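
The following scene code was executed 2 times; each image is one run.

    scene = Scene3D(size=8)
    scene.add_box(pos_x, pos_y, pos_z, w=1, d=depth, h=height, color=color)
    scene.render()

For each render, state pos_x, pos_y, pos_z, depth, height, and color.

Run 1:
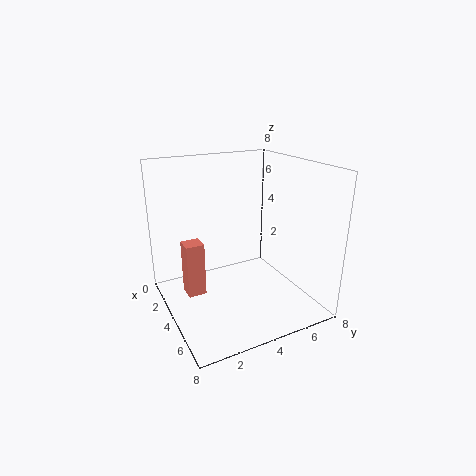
pos_x = 3
pos_y = 1
pos_z = 1
depth = 1
height = 3
color = 'salmon'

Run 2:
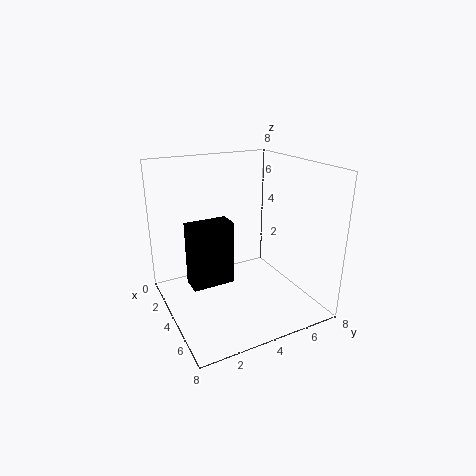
pos_x = 5.5
pos_y = 0.5
pos_z = 3
depth = 2
height = 3
color = 'black'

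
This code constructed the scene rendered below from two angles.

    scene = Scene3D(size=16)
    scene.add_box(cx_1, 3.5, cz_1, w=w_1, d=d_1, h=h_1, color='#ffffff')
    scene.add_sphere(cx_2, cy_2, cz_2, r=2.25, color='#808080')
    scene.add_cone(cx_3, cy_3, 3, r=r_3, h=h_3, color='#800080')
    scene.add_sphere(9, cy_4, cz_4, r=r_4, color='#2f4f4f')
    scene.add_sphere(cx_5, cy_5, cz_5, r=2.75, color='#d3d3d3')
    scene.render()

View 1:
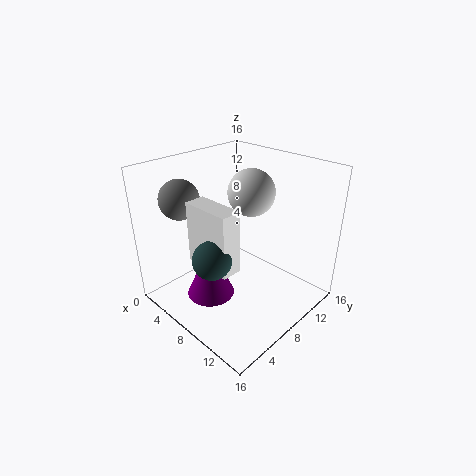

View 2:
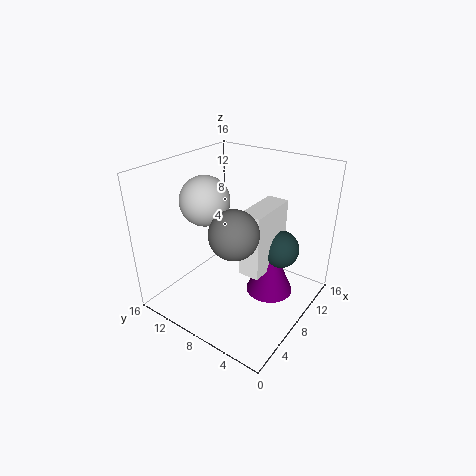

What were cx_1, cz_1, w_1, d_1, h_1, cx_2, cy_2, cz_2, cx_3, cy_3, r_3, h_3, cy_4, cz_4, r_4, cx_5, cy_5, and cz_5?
cx_1 = 5
cz_1 = 6
w_1 = 5.5
d_1 = 2.25
h_1 = 6.75
cx_2 = 2.5
cy_2 = 4.5
cz_2 = 12
cx_3 = 8
cy_3 = 3.75
r_3 = 2.5
h_3 = 5.75
cy_4 = 3.25
cz_4 = 7.75
r_4 = 2
cx_5 = 6.75
cy_5 = 11.5
cz_5 = 12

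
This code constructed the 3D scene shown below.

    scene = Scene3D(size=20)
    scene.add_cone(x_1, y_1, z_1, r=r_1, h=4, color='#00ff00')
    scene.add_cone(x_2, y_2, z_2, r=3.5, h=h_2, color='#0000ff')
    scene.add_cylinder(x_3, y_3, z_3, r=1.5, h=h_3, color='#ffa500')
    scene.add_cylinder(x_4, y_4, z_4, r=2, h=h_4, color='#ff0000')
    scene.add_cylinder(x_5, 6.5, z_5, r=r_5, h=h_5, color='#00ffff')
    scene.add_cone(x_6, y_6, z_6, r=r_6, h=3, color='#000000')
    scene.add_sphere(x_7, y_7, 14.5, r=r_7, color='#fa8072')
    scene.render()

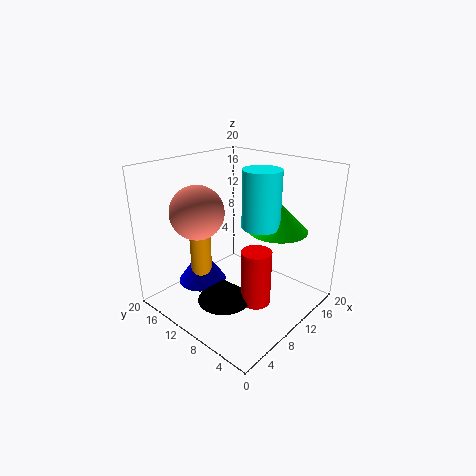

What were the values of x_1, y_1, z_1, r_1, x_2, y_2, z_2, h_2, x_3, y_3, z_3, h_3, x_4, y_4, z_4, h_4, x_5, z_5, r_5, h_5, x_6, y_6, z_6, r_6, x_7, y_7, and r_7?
x_1 = 13
y_1 = 5.5
z_1 = 11.5
r_1 = 4
x_2 = 7.5
y_2 = 15
z_2 = 2.5
h_2 = 5
x_3 = 7
y_3 = 14.5
z_3 = 3
h_3 = 9
x_4 = 8.5
y_4 = 5.5
z_4 = 2.5
h_4 = 7.5
x_5 = 10.5
z_5 = 12.5
r_5 = 2.5
h_5 = 7.5
x_6 = 5.5
y_6 = 8.5
z_6 = 3
r_6 = 3.5
x_7 = 5
y_7 = 12.5
r_7 = 3.5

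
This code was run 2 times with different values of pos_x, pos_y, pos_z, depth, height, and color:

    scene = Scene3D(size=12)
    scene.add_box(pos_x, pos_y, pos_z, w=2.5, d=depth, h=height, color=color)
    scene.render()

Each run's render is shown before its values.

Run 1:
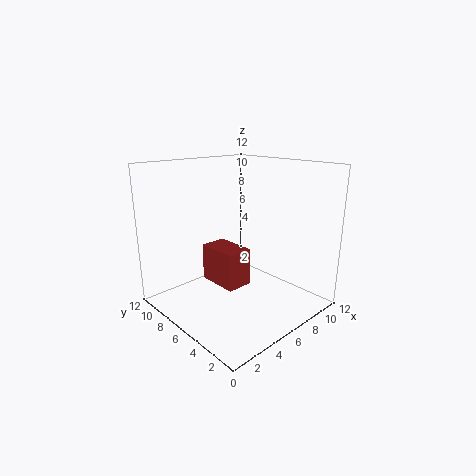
pos_x = 6
pos_y = 7
pos_z = 0.5
depth = 4
height = 3.5
color = 'brown'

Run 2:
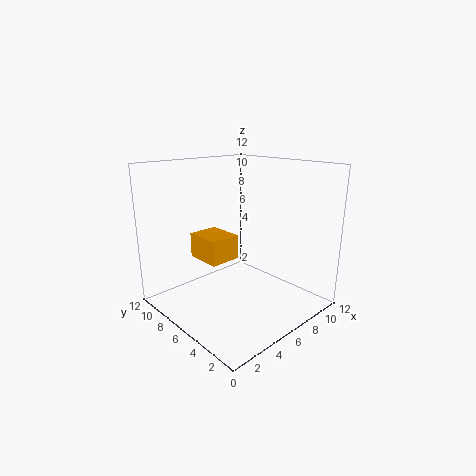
pos_x = 3
pos_y = 5.5
pos_z = 4.5
depth = 3
height = 2
color = 'orange'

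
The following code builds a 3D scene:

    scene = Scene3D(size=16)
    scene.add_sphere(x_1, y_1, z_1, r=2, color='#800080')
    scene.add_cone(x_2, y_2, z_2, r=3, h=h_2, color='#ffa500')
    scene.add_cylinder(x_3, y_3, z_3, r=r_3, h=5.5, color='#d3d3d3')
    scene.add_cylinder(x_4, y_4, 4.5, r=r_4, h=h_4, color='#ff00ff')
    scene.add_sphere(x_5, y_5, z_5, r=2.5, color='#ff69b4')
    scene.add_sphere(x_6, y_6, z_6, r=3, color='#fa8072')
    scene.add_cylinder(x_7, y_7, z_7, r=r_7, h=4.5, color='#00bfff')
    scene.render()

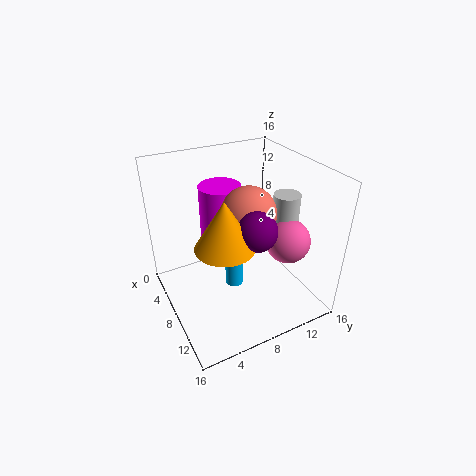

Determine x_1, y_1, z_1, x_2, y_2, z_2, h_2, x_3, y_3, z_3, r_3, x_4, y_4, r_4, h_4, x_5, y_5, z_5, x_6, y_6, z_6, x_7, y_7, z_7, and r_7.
x_1 = 12
y_1 = 8
z_1 = 11
x_2 = 11
y_2 = 5
z_2 = 9.5
h_2 = 5
x_3 = 9
y_3 = 13.5
z_3 = 7
r_3 = 1.5
x_4 = 3.5
y_4 = 8
r_4 = 2.5
h_4 = 8
x_5 = 10.5
y_5 = 13
z_5 = 7.5
x_6 = 8.5
y_6 = 9
z_6 = 11
x_7 = 9
y_7 = 7
z_7 = 3
r_7 = 1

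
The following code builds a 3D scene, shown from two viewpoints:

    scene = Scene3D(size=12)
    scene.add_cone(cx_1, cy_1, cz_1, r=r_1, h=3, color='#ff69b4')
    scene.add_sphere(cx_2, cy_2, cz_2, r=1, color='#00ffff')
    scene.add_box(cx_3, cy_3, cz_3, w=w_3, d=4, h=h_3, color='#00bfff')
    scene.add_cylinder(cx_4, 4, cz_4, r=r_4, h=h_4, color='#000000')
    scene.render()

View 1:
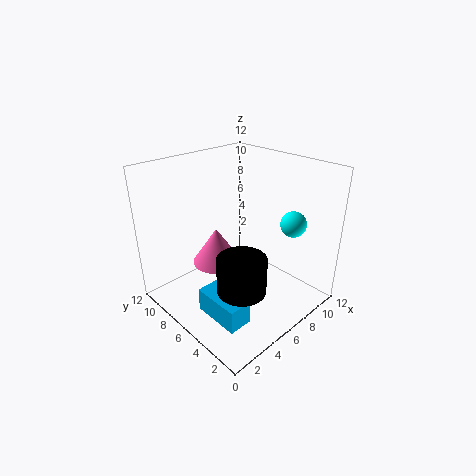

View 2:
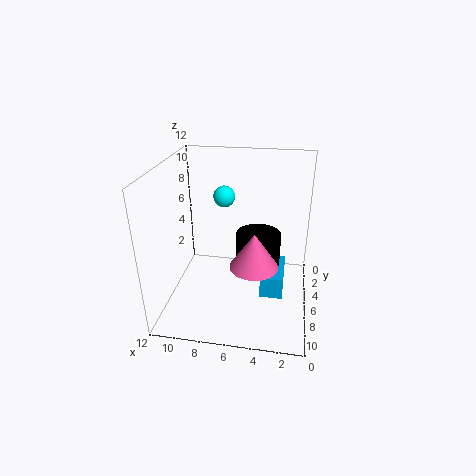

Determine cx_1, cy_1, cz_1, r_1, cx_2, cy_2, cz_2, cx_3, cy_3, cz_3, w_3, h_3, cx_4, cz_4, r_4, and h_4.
cx_1 = 4.5; cy_1 = 7; cz_1 = 4; r_1 = 2; cx_2 = 8; cy_2 = 2; cz_2 = 8; cx_3 = 2; cy_3 = 2.5; cz_3 = 0.5; w_3 = 2; h_3 = 2; cx_4 = 4.5; cz_4 = 2.5; r_4 = 2; h_4 = 3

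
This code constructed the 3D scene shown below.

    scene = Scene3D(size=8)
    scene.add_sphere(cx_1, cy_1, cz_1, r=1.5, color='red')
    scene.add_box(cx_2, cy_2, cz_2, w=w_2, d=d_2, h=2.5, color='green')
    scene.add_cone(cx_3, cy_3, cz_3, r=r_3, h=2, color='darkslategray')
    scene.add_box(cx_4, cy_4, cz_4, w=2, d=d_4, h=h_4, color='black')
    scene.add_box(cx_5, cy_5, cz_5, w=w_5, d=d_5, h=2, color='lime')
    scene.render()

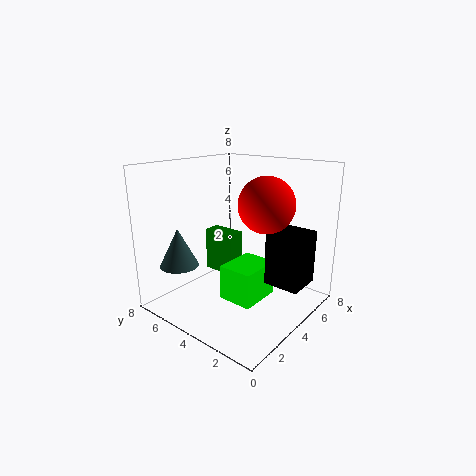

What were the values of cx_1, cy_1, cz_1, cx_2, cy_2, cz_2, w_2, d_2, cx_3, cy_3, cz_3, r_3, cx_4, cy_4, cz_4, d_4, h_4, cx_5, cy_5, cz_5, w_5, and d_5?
cx_1 = 4.5, cy_1 = 2.5, cz_1 = 6, cx_2 = 4, cy_2 = 4.5, cz_2 = 1.5, w_2 = 1, d_2 = 2, cx_3 = 1, cy_3 = 5.5, cz_3 = 3, r_3 = 1, cx_4 = 4.5, cy_4 = 0.5, cz_4 = 1.5, d_4 = 2, h_4 = 3, cx_5 = 3, cy_5 = 2.5, cz_5 = 0.5, w_5 = 2.5, d_5 = 2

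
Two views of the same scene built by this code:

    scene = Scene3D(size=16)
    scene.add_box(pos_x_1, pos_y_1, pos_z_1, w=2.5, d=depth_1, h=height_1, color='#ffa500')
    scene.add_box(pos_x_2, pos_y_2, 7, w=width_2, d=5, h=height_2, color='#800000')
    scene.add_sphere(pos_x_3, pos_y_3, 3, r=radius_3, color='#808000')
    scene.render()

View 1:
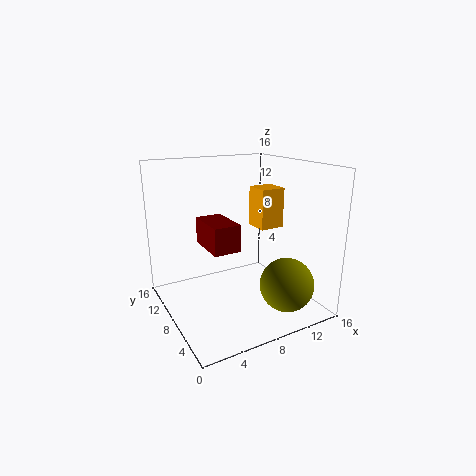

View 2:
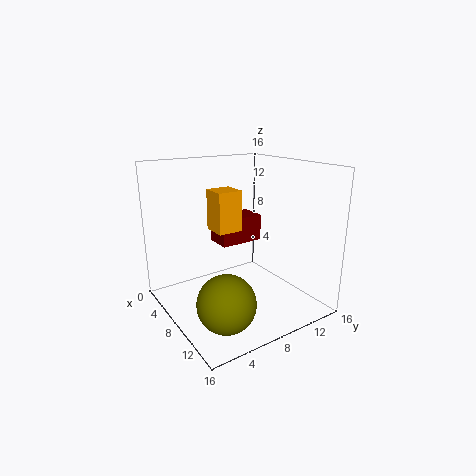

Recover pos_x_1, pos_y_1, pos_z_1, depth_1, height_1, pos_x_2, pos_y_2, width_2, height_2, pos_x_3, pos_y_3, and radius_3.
pos_x_1 = 8.5; pos_y_1 = 4; pos_z_1 = 10; depth_1 = 2.5; height_1 = 4; pos_x_2 = 4.5; pos_y_2 = 6.5; width_2 = 3; height_2 = 3; pos_x_3 = 12; pos_y_3 = 4; radius_3 = 3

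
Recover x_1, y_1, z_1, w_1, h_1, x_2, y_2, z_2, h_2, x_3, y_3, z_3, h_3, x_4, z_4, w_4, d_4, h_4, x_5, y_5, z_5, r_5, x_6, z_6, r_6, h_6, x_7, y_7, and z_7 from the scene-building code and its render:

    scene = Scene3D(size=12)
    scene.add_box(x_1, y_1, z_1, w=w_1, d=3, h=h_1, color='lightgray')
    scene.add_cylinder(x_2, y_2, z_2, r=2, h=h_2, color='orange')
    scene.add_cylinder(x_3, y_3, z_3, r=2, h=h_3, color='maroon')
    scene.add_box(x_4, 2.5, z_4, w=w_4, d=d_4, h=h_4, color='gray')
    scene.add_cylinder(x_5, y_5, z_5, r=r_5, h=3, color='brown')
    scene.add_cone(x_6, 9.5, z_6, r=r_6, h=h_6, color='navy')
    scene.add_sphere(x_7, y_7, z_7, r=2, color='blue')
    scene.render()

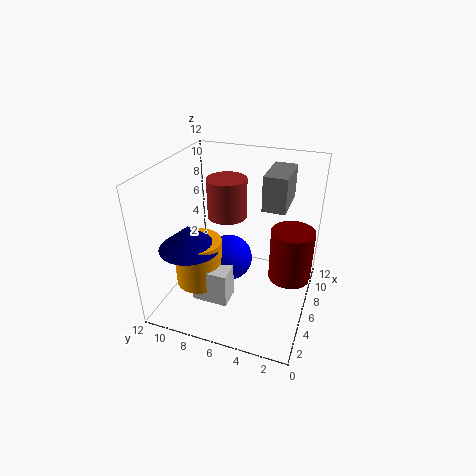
x_1 = 3; y_1 = 6; z_1 = 1; w_1 = 2; h_1 = 3; x_2 = 4.5; y_2 = 9; z_2 = 2; h_2 = 4; x_3 = 9.5; y_3 = 2; z_3 = 0.5; h_3 = 5; x_4 = 7.5; z_4 = 8; w_4 = 4; d_4 = 2; h_4 = 3; x_5 = 5; y_5 = 6.5; z_5 = 8.5; r_5 = 1.5; x_6 = 4; z_6 = 5.5; r_6 = 2.5; h_6 = 2; x_7 = 6.5; y_7 = 7; z_7 = 3.5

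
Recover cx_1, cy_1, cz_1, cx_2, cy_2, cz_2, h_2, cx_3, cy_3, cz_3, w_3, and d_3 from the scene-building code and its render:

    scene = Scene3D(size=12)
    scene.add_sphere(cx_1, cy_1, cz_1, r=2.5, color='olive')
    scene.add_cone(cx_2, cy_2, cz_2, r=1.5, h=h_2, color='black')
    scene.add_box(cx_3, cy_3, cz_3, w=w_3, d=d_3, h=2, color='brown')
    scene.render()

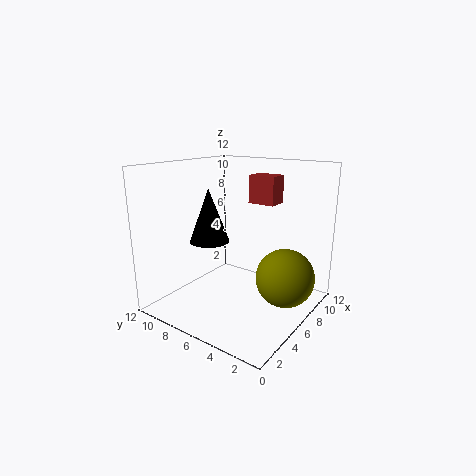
cx_1 = 8
cy_1 = 2.5
cz_1 = 2.5
cx_2 = 3
cy_2 = 6.5
cz_2 = 6.5
h_2 = 4
cx_3 = 4.5
cy_3 = 2
cz_3 = 9.5
w_3 = 1.5
d_3 = 2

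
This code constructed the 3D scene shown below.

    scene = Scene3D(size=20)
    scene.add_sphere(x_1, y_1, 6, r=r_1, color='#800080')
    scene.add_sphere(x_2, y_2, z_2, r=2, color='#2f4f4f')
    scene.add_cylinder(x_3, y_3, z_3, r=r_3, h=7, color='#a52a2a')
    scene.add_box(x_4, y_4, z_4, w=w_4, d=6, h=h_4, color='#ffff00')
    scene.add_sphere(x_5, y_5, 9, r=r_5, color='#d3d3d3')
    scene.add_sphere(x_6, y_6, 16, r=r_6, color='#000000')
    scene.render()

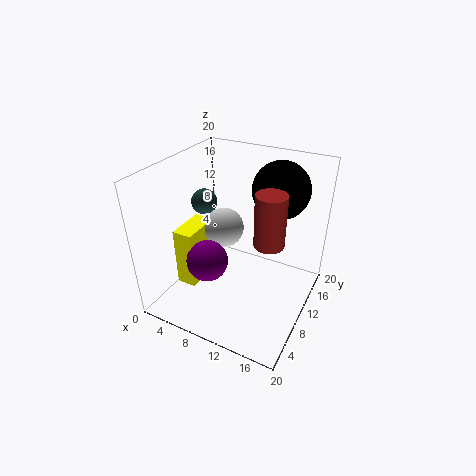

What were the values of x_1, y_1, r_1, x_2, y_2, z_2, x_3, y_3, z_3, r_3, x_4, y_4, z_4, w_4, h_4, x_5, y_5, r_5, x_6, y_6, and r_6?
x_1 = 6, y_1 = 8, r_1 = 3, x_2 = 2, y_2 = 14, z_2 = 12, x_3 = 15, y_3 = 9, z_3 = 11, r_3 = 2, x_4 = 1, y_4 = 7, z_4 = 1, w_4 = 3, h_4 = 9, x_5 = 6, y_5 = 13, r_5 = 3, x_6 = 14, y_6 = 15, r_6 = 4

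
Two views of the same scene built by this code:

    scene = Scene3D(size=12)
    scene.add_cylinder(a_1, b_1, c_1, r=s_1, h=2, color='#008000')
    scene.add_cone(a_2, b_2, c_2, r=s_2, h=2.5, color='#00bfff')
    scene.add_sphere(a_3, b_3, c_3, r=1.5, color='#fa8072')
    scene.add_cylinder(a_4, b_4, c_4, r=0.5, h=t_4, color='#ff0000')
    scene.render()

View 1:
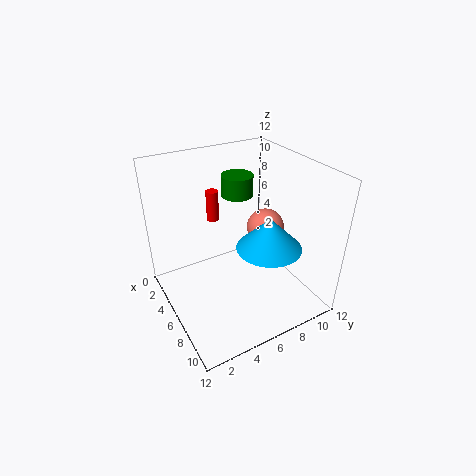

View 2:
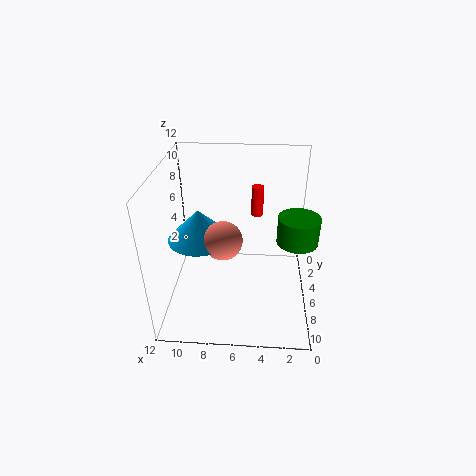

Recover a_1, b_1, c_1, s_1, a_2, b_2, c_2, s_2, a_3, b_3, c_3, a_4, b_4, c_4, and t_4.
a_1 = 1.5, b_1 = 8.5, c_1 = 7.5, s_1 = 1.5, a_2 = 9, b_2 = 7, c_2 = 6.5, s_2 = 2.5, a_3 = 7, b_3 = 8, c_3 = 7, a_4 = 4.5, b_4 = 4.5, c_4 = 7.5, t_4 = 2.5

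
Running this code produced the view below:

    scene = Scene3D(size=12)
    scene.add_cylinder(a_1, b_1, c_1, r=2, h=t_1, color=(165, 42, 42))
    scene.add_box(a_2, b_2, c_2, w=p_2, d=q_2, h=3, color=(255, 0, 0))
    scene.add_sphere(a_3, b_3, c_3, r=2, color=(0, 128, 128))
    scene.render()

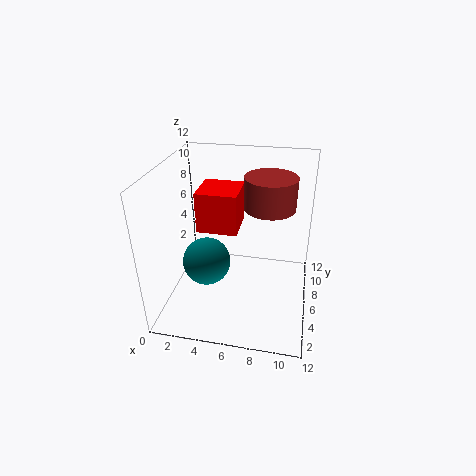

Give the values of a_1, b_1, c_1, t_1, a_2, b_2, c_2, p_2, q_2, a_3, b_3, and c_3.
a_1 = 8.5
b_1 = 6
c_1 = 9
t_1 = 2.5
a_2 = 3.5
b_2 = 3
c_2 = 8
p_2 = 3
q_2 = 3
a_3 = 3.5
b_3 = 5
c_3 = 4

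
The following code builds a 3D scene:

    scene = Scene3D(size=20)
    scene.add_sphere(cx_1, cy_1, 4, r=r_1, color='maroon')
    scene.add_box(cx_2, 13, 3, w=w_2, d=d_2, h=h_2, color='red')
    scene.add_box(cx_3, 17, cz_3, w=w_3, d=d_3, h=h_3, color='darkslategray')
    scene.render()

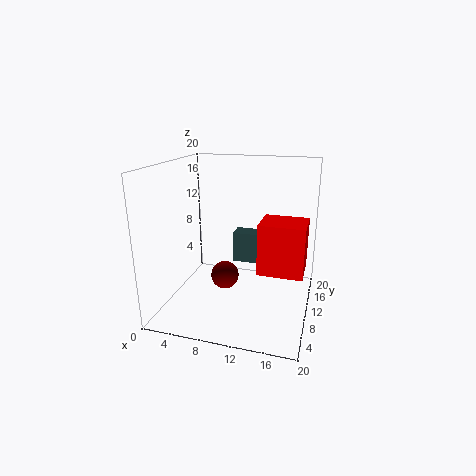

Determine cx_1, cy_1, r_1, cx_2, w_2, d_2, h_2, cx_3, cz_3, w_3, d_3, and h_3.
cx_1 = 8; cy_1 = 10; r_1 = 2; cx_2 = 12; w_2 = 7; d_2 = 6; h_2 = 8; cx_3 = 7; cz_3 = 3; w_3 = 7; d_3 = 3; h_3 = 5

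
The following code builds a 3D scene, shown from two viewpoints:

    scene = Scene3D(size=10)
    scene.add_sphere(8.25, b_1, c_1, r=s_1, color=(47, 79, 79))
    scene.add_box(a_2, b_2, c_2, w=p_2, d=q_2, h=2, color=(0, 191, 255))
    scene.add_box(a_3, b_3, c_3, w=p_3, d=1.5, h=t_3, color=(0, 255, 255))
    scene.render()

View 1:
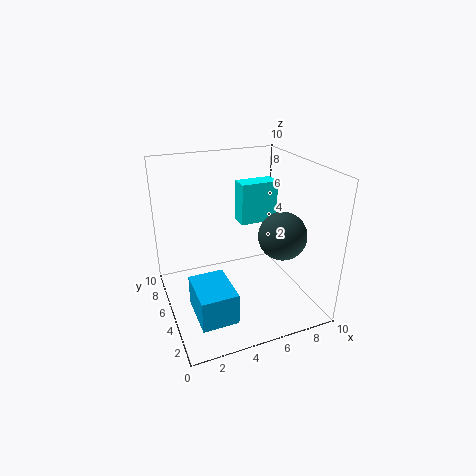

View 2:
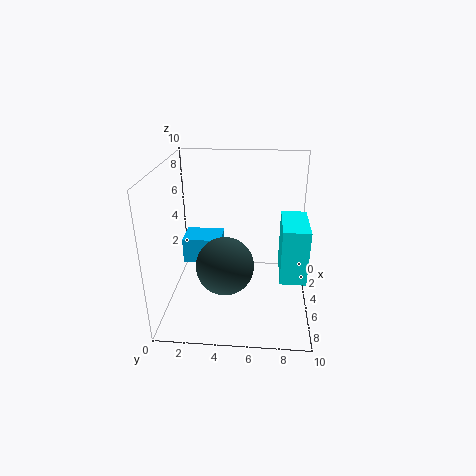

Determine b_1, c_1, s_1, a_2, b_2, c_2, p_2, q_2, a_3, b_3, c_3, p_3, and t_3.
b_1 = 4.5
c_1 = 4.75
s_1 = 1.75
a_2 = 1
b_2 = 0.5
c_2 = 1.75
p_2 = 2.25
q_2 = 3
a_3 = 6.5
b_3 = 7.75
c_3 = 4.5
p_3 = 3
t_3 = 3.25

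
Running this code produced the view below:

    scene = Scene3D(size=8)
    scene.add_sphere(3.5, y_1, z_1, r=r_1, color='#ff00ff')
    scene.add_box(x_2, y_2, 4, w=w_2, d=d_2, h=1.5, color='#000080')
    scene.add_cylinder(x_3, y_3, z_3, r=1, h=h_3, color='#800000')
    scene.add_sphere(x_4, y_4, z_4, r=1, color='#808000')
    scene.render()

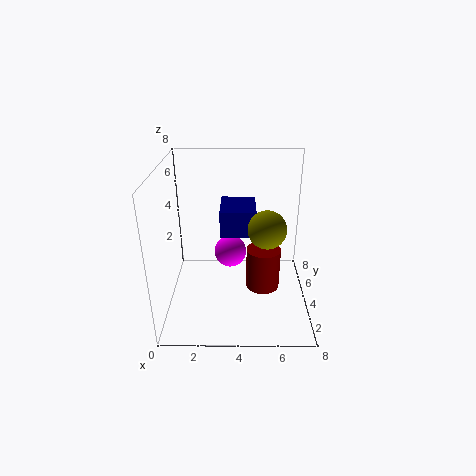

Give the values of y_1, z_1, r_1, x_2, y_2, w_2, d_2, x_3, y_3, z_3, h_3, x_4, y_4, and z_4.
y_1 = 6, z_1 = 2, r_1 = 1, x_2 = 3, y_2 = 4, w_2 = 2, d_2 = 2.5, x_3 = 5.5, y_3 = 4.5, z_3 = 0.5, h_3 = 2.5, x_4 = 5.5, y_4 = 3, z_4 = 5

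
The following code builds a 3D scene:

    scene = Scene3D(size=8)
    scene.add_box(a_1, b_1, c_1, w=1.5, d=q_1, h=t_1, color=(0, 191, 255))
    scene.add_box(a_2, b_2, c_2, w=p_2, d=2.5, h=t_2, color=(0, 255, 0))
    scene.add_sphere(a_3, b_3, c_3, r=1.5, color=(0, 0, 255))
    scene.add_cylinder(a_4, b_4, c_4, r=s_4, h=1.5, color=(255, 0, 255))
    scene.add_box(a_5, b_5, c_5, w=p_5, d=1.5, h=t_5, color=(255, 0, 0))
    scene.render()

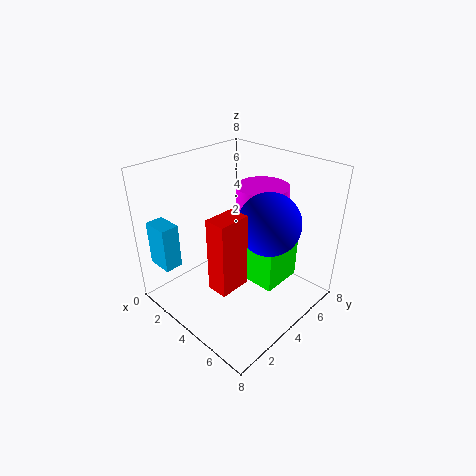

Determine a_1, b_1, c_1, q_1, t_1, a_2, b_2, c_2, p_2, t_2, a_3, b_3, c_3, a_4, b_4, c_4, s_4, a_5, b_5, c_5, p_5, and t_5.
a_1 = 0.5; b_1 = 0.5; c_1 = 2.5; q_1 = 1; t_1 = 2.5; a_2 = 4; b_2 = 4.5; c_2 = 1; p_2 = 2; t_2 = 2.5; a_3 = 6.5; b_3 = 3.5; c_3 = 6; a_4 = 4; b_4 = 6; c_4 = 5; s_4 = 1.5; a_5 = 5.5; b_5 = 0.5; c_5 = 3.5; p_5 = 1; t_5 = 3.5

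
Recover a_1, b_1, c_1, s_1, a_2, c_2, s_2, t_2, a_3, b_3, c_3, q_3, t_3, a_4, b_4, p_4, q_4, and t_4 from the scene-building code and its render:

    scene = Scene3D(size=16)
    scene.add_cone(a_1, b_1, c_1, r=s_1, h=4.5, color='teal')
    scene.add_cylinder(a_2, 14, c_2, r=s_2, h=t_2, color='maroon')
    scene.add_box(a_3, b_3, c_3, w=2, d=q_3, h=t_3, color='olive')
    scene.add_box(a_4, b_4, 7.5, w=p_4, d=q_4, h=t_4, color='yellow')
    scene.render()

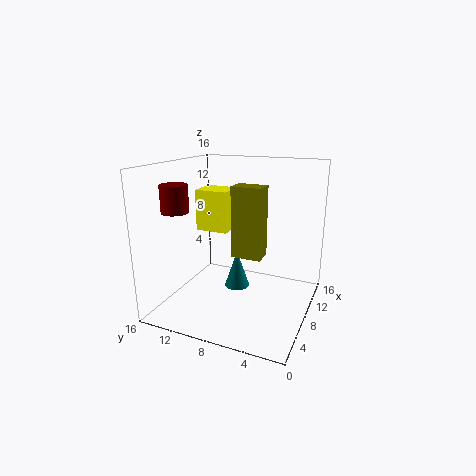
a_1 = 10
b_1 = 9
c_1 = 1
s_1 = 1.5
a_2 = 5
c_2 = 11
s_2 = 1.5
t_2 = 3
a_3 = 4
b_3 = 4
c_3 = 7.5
q_3 = 3
t_3 = 7
a_4 = 10
b_4 = 10.5
p_4 = 3.5
q_4 = 4
t_4 = 5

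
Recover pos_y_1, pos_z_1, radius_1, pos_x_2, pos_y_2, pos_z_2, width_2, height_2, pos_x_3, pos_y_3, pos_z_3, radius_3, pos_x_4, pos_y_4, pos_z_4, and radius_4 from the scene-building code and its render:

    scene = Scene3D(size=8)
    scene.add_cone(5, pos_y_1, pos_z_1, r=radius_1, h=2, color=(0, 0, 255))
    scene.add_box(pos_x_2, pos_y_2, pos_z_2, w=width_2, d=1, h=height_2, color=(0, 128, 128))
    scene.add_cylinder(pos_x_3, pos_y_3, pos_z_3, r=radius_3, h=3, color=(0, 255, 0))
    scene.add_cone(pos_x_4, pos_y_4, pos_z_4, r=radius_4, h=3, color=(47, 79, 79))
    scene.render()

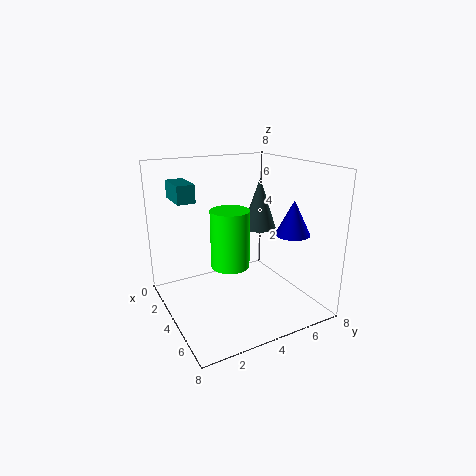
pos_y_1 = 7, pos_z_1 = 4, radius_1 = 1, pos_x_2 = 1, pos_y_2 = 1, pos_z_2 = 6, width_2 = 2, height_2 = 1, pos_x_3 = 5, pos_y_3 = 3, pos_z_3 = 3, radius_3 = 1, pos_x_4 = 3, pos_y_4 = 6, pos_z_4 = 4, radius_4 = 1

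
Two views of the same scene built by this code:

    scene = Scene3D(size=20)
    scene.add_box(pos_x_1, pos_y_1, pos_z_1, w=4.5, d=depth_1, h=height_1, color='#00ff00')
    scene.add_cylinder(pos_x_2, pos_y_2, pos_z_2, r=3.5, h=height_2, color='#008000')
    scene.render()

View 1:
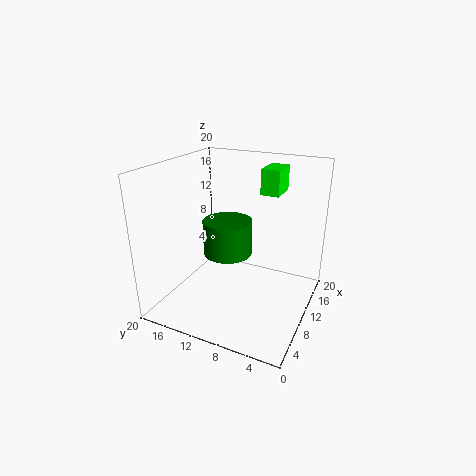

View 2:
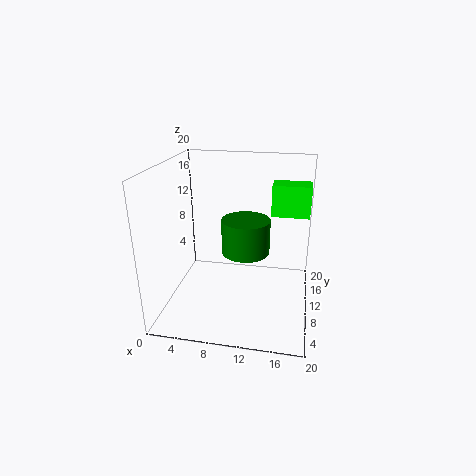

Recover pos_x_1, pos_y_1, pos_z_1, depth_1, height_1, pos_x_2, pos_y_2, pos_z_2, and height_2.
pos_x_1 = 14.75, pos_y_1 = 6, pos_z_1 = 15, depth_1 = 2.75, height_1 = 3.75, pos_x_2 = 10.75, pos_y_2 = 12, pos_z_2 = 7, height_2 = 5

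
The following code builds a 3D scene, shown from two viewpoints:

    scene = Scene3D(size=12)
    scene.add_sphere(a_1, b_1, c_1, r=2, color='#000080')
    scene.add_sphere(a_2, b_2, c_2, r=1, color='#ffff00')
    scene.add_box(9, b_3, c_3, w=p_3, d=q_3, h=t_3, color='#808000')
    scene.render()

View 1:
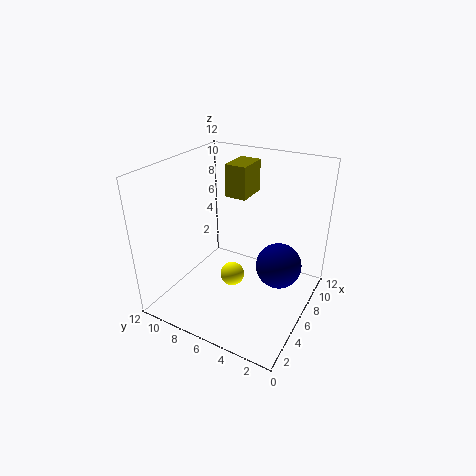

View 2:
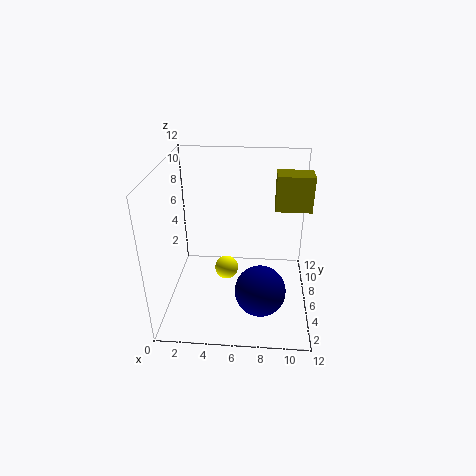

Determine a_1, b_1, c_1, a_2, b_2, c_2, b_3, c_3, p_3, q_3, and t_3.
a_1 = 8, b_1 = 3, c_1 = 3, a_2 = 5, b_2 = 6, c_2 = 3, b_3 = 7, c_3 = 8, p_3 = 3, q_3 = 2, t_3 = 3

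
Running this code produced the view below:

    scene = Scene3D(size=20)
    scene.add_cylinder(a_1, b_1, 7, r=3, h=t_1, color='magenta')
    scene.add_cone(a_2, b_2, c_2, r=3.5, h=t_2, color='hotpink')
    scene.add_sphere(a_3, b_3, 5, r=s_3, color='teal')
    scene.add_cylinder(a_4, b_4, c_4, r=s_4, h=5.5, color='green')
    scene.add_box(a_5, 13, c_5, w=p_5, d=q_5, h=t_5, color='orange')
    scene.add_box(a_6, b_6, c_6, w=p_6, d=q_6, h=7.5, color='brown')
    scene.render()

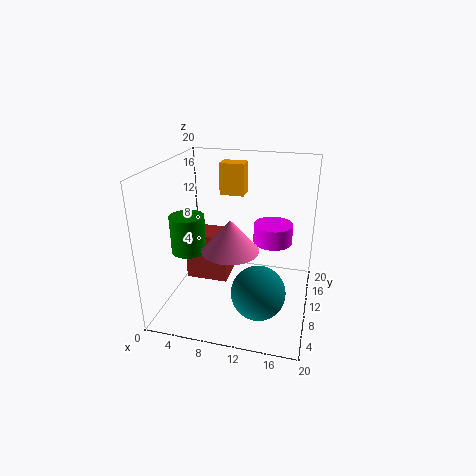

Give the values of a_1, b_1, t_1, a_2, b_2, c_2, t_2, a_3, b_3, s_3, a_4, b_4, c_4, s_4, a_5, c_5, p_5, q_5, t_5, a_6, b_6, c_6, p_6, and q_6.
a_1 = 14; b_1 = 16; t_1 = 3; a_2 = 10.5; b_2 = 4.5; c_2 = 11; t_2 = 4; a_3 = 14; b_3 = 5; s_3 = 3.5; a_4 = 2.5; b_4 = 10; c_4 = 7; s_4 = 2.5; a_5 = 6.5; c_5 = 15; p_5 = 3.5; q_5 = 2.5; t_5 = 4.5; a_6 = 1; b_6 = 12; c_6 = 1; p_6 = 6.5; q_6 = 4.5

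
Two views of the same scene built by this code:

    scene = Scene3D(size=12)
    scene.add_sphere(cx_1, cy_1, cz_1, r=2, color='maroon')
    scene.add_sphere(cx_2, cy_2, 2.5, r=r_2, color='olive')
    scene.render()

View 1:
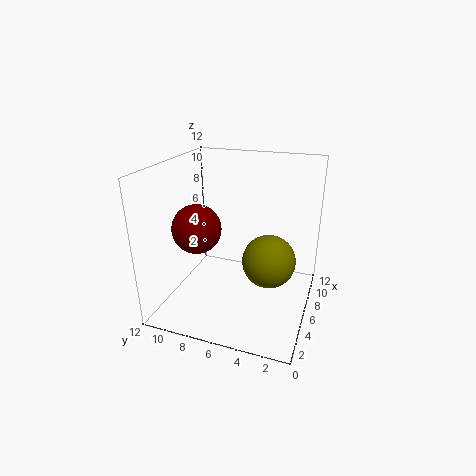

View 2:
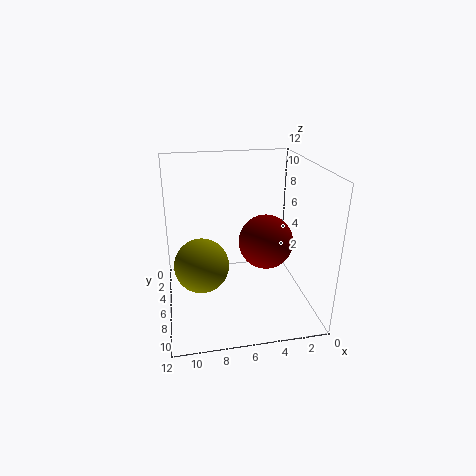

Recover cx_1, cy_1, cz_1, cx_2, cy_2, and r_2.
cx_1 = 4.5; cy_1 = 9; cz_1 = 7; cx_2 = 9; cy_2 = 4; r_2 = 2.5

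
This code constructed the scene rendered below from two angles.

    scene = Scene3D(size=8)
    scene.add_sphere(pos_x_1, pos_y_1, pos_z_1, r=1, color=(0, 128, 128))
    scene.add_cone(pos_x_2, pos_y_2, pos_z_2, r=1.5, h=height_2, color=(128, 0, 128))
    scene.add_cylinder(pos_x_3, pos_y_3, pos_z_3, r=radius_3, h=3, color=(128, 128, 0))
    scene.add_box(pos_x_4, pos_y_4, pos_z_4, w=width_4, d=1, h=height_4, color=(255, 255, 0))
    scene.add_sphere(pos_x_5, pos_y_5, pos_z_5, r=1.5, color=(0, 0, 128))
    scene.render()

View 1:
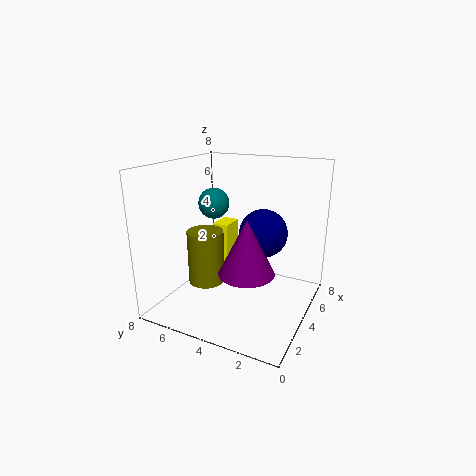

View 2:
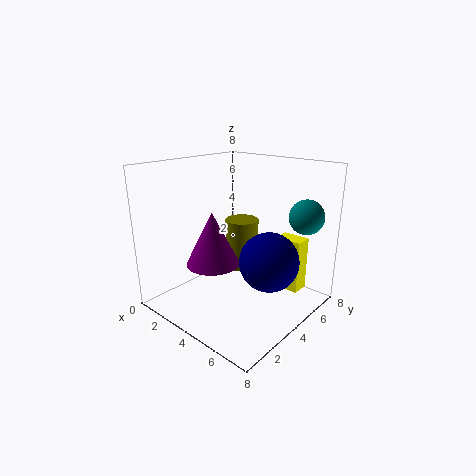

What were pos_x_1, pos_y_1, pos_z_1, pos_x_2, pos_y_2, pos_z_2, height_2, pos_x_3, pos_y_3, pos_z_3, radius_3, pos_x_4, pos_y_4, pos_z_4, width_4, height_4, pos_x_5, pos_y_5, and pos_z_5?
pos_x_1 = 6.5, pos_y_1 = 7, pos_z_1 = 5, pos_x_2 = 3, pos_y_2 = 3, pos_z_2 = 2.5, height_2 = 3, pos_x_3 = 3, pos_y_3 = 5.5, pos_z_3 = 1.5, radius_3 = 1, pos_x_4 = 5.5, pos_y_4 = 5.5, pos_z_4 = 1, width_4 = 1.5, height_4 = 3, pos_x_5 = 6.5, pos_y_5 = 3.5, pos_z_5 = 3.5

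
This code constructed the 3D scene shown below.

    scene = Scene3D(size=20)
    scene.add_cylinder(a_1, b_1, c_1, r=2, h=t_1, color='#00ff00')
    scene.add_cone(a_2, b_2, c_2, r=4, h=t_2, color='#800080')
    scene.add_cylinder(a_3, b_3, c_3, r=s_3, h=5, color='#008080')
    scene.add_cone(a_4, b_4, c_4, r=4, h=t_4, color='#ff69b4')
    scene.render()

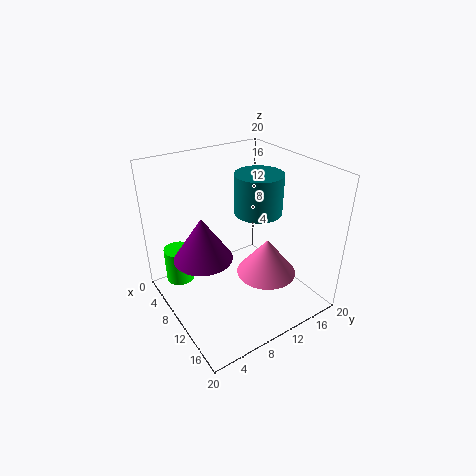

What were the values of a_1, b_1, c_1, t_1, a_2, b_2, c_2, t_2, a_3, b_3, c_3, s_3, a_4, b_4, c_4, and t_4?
a_1 = 5; b_1 = 3; c_1 = 3; t_1 = 5; a_2 = 9; b_2 = 5; c_2 = 8; t_2 = 6; a_3 = 13; b_3 = 11; c_3 = 15; s_3 = 3; a_4 = 14; b_4 = 12; c_4 = 6; t_4 = 5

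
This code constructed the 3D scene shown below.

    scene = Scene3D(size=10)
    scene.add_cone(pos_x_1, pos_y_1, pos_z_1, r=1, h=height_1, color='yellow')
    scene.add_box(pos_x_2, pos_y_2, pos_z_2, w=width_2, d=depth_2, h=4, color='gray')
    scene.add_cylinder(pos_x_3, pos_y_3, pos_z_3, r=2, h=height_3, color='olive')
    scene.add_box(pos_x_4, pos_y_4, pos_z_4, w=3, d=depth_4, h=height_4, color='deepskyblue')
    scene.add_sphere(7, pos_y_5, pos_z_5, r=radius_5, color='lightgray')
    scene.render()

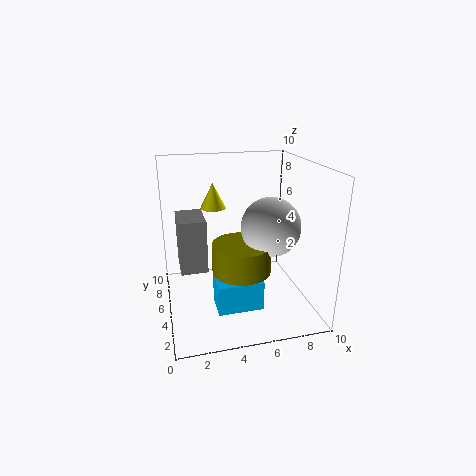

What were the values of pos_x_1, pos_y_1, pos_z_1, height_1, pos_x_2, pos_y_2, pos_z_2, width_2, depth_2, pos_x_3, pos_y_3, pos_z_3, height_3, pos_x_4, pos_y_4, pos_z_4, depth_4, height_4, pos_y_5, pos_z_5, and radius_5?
pos_x_1 = 4; pos_y_1 = 9; pos_z_1 = 6; height_1 = 2; pos_x_2 = 1; pos_y_2 = 6; pos_z_2 = 2; width_2 = 2; depth_2 = 3; pos_x_3 = 5; pos_y_3 = 4; pos_z_3 = 3; height_3 = 2; pos_x_4 = 3; pos_y_4 = 2; pos_z_4 = 1; depth_4 = 2; height_4 = 2; pos_y_5 = 4; pos_z_5 = 6; radius_5 = 2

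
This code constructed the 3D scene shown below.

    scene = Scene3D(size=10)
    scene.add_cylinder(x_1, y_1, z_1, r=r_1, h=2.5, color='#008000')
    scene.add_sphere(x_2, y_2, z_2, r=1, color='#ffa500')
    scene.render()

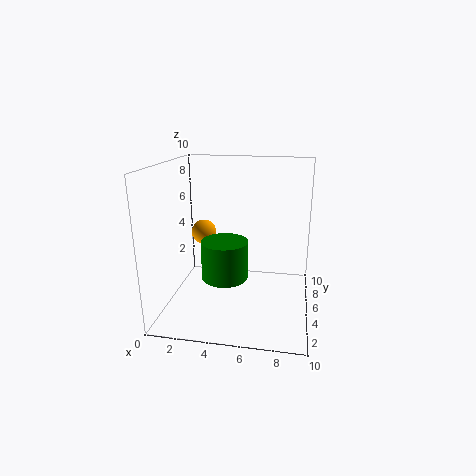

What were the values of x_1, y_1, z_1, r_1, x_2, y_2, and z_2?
x_1 = 4.5, y_1 = 3, z_1 = 3, r_1 = 1.5, x_2 = 1.5, y_2 = 8.5, z_2 = 4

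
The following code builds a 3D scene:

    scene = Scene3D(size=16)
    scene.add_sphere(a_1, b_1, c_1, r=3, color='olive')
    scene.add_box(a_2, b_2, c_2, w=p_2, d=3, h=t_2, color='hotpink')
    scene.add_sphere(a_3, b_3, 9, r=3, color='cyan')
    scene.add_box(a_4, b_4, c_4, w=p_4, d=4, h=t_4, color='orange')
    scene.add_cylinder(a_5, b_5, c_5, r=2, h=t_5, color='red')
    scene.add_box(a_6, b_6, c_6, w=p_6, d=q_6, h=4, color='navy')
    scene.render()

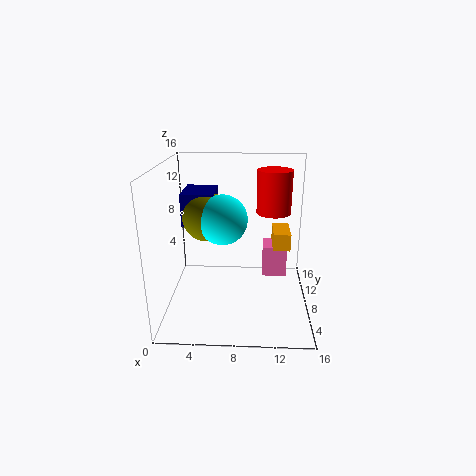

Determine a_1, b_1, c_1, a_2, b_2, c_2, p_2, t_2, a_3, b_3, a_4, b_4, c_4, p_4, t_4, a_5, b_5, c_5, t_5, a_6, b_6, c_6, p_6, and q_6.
a_1 = 4; b_1 = 12; c_1 = 9; a_2 = 11; b_2 = 12; c_2 = 1; p_2 = 3; t_2 = 4; a_3 = 6; b_3 = 11; a_4 = 12; b_4 = 9; c_4 = 6; p_4 = 2; t_4 = 2; a_5 = 12; b_5 = 11; c_5 = 10; t_5 = 5; a_6 = 1; b_6 = 11; c_6 = 8; p_6 = 4; q_6 = 5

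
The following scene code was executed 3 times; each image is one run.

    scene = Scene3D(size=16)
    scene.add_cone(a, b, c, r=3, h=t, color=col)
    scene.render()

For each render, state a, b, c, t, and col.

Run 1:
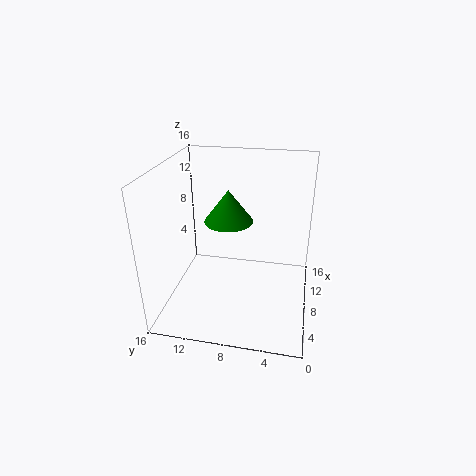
a = 12
b = 10
c = 8
t = 4
col = 'green'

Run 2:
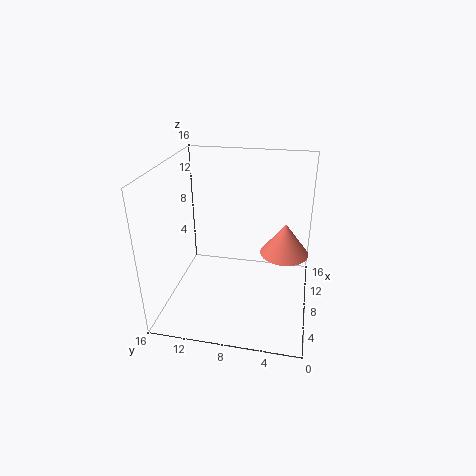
a = 12.5
b = 3
c = 4
t = 4
col = 'salmon'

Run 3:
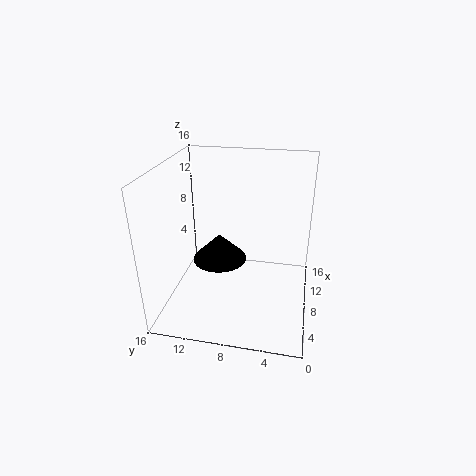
a = 7.5
b = 10
c = 5.5
t = 3
col = 'black'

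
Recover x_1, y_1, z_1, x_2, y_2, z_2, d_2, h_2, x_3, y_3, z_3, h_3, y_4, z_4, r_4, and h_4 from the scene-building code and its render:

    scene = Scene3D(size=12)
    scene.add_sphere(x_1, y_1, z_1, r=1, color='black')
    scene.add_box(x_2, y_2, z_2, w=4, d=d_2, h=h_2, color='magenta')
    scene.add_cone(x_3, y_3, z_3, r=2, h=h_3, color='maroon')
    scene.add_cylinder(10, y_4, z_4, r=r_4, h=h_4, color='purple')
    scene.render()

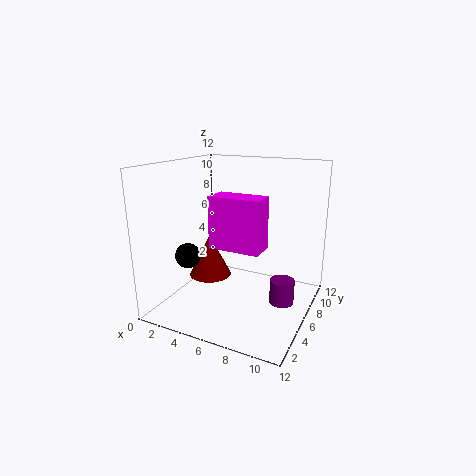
x_1 = 3; y_1 = 3; z_1 = 5; x_2 = 5; y_2 = 3; z_2 = 6; d_2 = 2; h_2 = 4; x_3 = 2; y_3 = 8; z_3 = 1; h_3 = 4; y_4 = 6; z_4 = 1; r_4 = 1; h_4 = 2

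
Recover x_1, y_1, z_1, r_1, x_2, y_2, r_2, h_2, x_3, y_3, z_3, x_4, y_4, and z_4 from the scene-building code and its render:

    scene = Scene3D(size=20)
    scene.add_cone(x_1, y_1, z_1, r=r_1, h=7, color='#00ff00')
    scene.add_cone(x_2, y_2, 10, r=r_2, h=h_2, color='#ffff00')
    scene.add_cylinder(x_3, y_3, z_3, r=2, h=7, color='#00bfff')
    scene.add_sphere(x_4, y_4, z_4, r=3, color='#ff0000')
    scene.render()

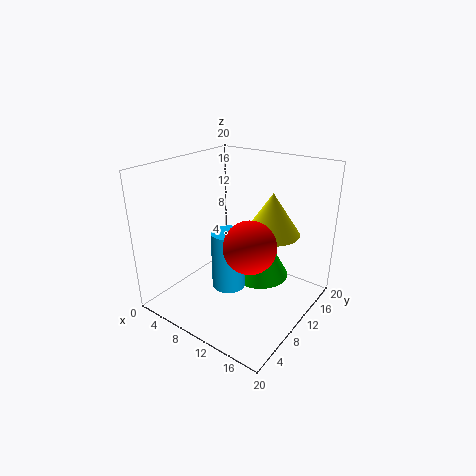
x_1 = 13; y_1 = 11; z_1 = 5; r_1 = 4; x_2 = 13; y_2 = 14; r_2 = 4; h_2 = 6; x_3 = 13; y_3 = 4; z_3 = 7; x_4 = 16; y_4 = 4; z_4 = 13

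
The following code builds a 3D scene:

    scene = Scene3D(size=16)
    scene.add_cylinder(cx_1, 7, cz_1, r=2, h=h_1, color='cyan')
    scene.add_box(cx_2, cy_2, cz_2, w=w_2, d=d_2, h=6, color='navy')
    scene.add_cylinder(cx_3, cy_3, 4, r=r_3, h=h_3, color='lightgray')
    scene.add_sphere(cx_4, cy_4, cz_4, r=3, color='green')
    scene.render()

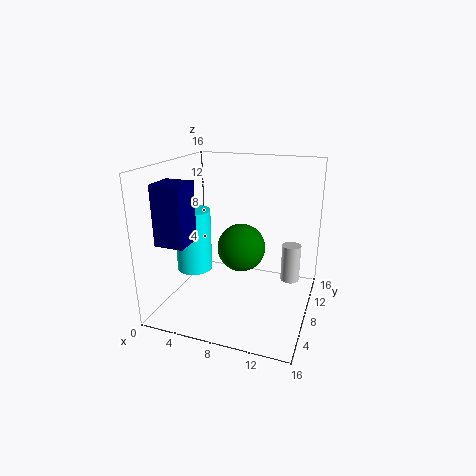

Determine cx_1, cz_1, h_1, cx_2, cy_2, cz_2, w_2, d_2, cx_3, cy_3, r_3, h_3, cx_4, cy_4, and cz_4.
cx_1 = 3, cz_1 = 4, h_1 = 7, cx_2 = 2, cy_2 = 1, cz_2 = 9, w_2 = 3, d_2 = 3, cx_3 = 14, cy_3 = 8, r_3 = 1, h_3 = 4, cx_4 = 7, cy_4 = 12, cz_4 = 5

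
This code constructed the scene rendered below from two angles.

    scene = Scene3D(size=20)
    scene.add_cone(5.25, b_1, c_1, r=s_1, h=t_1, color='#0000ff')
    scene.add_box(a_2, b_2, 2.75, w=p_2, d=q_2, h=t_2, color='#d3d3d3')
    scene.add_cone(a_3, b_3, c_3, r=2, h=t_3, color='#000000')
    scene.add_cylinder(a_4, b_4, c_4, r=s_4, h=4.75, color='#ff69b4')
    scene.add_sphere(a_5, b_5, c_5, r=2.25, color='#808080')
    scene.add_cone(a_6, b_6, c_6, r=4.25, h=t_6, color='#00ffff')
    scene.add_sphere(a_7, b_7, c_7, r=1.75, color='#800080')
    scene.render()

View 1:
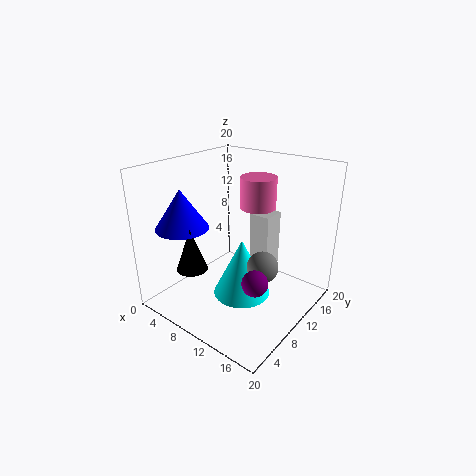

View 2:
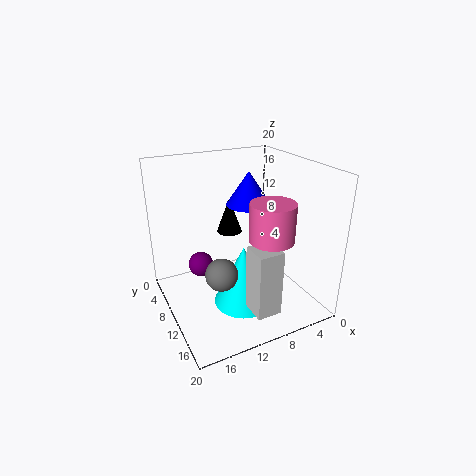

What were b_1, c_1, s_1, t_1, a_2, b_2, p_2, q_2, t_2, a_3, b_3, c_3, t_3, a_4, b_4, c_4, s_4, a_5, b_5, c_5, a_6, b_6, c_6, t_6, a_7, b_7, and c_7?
b_1 = 4.25; c_1 = 12.25; s_1 = 3.5; t_1 = 5.25; a_2 = 8.25; b_2 = 15.25; p_2 = 3.25; q_2 = 3.5; t_2 = 8.75; a_3 = 8; b_3 = 3; c_3 = 7.75; t_3 = 5.5; a_4 = 8.75; b_4 = 16.5; c_4 = 12.25; s_4 = 2.75; a_5 = 13.25; b_5 = 11.5; c_5 = 5.75; a_6 = 9.75; b_6 = 11.25; c_6 = 0.25; t_6 = 8.75; a_7 = 14.75; b_7 = 7.5; c_7 = 5.75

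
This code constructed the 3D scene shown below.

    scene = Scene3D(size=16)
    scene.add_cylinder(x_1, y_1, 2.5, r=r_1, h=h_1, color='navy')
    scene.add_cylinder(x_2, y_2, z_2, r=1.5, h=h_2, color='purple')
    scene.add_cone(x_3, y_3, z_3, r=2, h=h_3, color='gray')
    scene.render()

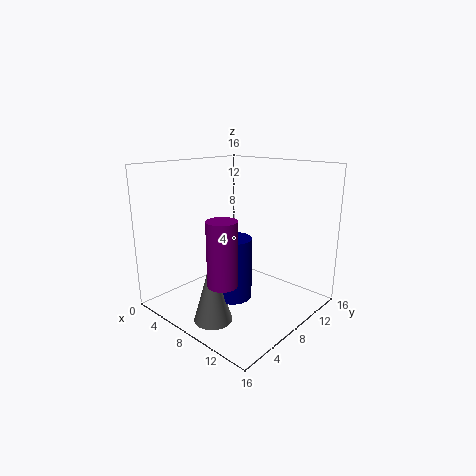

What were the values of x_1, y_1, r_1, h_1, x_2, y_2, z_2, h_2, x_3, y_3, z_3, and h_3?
x_1 = 9.5
y_1 = 5.5
r_1 = 2
h_1 = 6.5
x_2 = 10.5
y_2 = 3
z_2 = 5
h_2 = 6.5
x_3 = 9
y_3 = 3
z_3 = 0.5
h_3 = 7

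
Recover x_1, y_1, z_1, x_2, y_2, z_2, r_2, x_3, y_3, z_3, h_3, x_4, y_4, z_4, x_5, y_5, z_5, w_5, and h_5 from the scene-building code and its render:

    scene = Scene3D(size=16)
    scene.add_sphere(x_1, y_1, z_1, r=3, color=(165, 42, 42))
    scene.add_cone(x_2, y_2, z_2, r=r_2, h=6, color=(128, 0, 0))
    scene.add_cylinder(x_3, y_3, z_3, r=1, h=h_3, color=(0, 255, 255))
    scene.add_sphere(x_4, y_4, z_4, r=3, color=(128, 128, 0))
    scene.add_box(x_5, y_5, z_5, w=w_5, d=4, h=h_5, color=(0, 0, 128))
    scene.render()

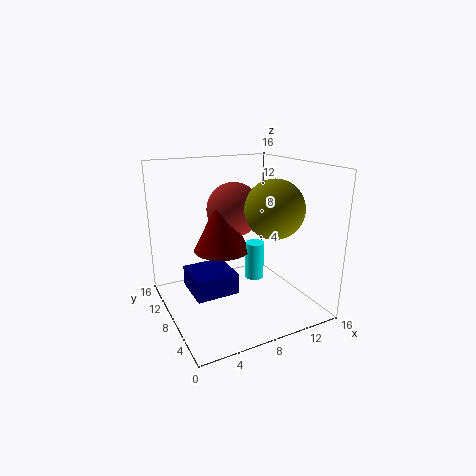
x_1 = 8
y_1 = 9
z_1 = 11
x_2 = 6
y_2 = 8
z_2 = 7
r_2 = 3
x_3 = 9
y_3 = 6
z_3 = 4
h_3 = 4
x_4 = 10
y_4 = 4
z_4 = 12
x_5 = 1
y_5 = 2
z_5 = 5
w_5 = 4
h_5 = 2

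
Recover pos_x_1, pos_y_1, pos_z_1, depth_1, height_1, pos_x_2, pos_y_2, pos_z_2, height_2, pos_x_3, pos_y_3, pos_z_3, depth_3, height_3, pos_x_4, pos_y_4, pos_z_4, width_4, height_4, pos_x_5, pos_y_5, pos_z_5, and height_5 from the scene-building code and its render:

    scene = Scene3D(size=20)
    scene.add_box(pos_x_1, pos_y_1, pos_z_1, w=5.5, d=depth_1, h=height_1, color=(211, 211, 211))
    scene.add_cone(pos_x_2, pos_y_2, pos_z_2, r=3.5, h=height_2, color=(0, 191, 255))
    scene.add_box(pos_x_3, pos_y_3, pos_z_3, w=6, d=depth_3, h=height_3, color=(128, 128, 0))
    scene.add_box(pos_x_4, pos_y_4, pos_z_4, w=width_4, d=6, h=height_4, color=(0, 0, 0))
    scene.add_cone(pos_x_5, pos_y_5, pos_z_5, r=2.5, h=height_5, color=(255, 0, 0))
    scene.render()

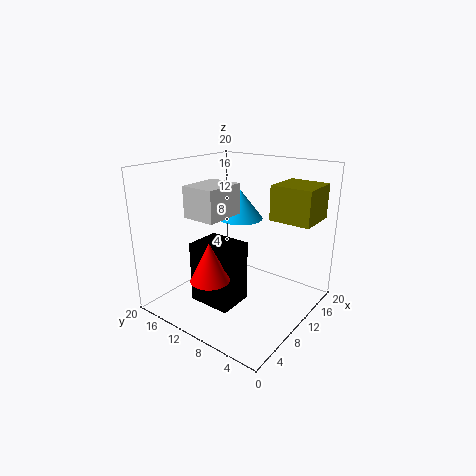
pos_x_1 = 3.5; pos_y_1 = 9; pos_z_1 = 14; depth_1 = 4.5; height_1 = 4; pos_x_2 = 16; pos_y_2 = 14; pos_z_2 = 10.5; height_2 = 4.5; pos_x_3 = 14; pos_y_3 = 1.5; pos_z_3 = 12; depth_3 = 6; height_3 = 5; pos_x_4 = 4.5; pos_y_4 = 8; pos_z_4 = 1.5; width_4 = 5; height_4 = 8.5; pos_x_5 = 3.5; pos_y_5 = 9.5; pos_z_5 = 6.5; height_5 = 5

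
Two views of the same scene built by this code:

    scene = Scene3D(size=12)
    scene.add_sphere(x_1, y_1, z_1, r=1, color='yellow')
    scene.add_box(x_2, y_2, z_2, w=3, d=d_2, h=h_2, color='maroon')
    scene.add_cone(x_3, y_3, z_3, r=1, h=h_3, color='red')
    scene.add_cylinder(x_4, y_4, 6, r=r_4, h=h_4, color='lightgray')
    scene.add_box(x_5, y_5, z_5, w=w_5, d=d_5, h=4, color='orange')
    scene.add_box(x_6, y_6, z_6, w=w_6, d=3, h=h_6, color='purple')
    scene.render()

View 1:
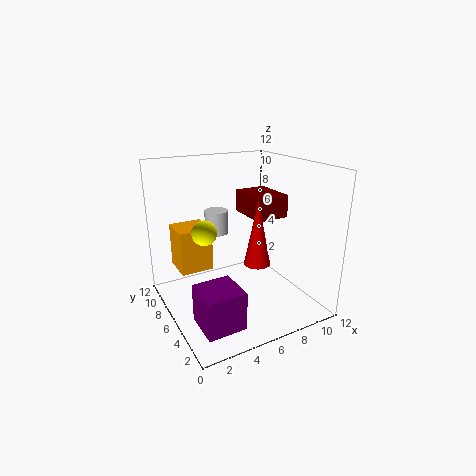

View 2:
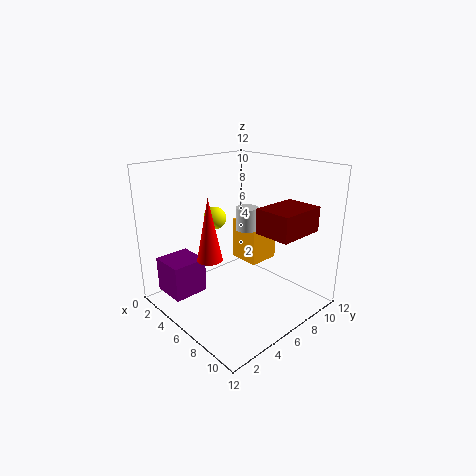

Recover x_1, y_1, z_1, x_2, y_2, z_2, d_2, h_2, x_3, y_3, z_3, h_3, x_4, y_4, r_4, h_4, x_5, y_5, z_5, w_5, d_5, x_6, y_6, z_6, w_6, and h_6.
x_1 = 3
y_1 = 6
z_1 = 7
x_2 = 8
y_2 = 6
z_2 = 7
d_2 = 4
h_2 = 2
x_3 = 6
y_3 = 3
z_3 = 5
h_3 = 5
x_4 = 5
y_4 = 8
r_4 = 1
h_4 = 2
x_5 = 2
y_5 = 9
z_5 = 2
w_5 = 3
d_5 = 3
x_6 = 1
y_6 = 1
z_6 = 1
w_6 = 3
h_6 = 3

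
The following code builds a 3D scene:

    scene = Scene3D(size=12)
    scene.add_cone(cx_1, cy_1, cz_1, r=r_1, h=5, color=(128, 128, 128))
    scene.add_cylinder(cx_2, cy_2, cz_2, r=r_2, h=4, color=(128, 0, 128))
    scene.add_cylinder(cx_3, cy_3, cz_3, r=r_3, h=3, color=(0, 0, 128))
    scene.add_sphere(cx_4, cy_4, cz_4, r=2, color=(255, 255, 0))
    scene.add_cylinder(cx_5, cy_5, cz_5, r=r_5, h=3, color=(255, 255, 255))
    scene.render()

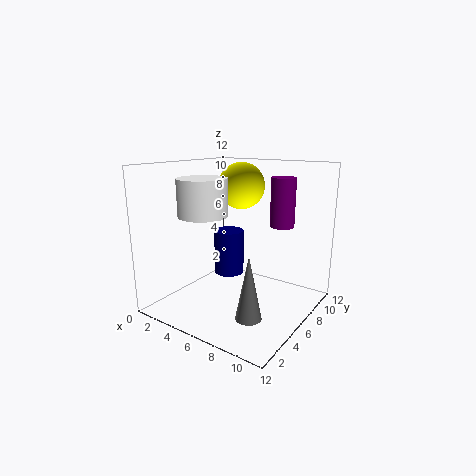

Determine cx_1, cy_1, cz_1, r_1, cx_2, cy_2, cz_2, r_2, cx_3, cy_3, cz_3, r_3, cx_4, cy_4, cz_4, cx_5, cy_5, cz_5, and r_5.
cx_1 = 9
cy_1 = 3
cz_1 = 1
r_1 = 1
cx_2 = 9
cy_2 = 8
cz_2 = 7
r_2 = 1
cx_3 = 8
cy_3 = 2
cz_3 = 5
r_3 = 1
cx_4 = 5
cy_4 = 8
cz_4 = 10
cx_5 = 4
cy_5 = 4
cz_5 = 8
r_5 = 2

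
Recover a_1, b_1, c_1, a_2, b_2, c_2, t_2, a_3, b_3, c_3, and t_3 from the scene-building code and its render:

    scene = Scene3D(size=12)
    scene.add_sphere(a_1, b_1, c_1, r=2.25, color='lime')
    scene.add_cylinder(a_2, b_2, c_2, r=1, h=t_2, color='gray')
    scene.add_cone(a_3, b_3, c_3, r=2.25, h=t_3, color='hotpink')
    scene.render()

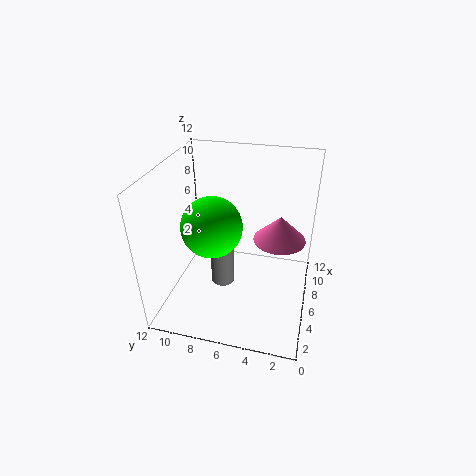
a_1 = 3.25; b_1 = 7.25; c_1 = 8.5; a_2 = 5.5; b_2 = 7.25; c_2 = 1.75; t_2 = 5.75; a_3 = 7.75; b_3 = 2.75; c_3 = 5.25; t_3 = 2.25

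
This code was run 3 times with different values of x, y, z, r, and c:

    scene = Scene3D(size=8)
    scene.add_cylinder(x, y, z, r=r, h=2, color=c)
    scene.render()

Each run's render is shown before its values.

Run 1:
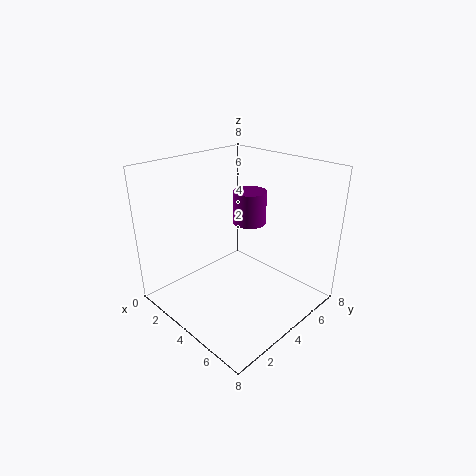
x = 3; y = 6; z = 4; r = 1; c = 'purple'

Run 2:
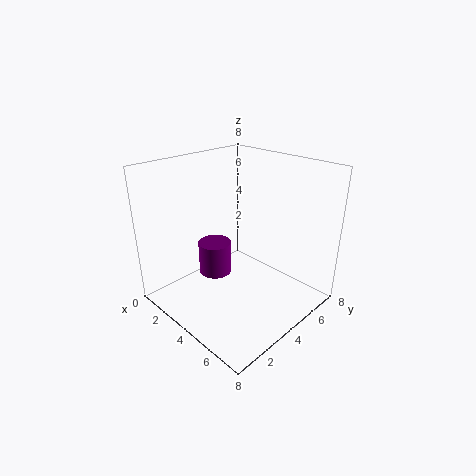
x = 2; y = 4; z = 1; r = 1; c = 'purple'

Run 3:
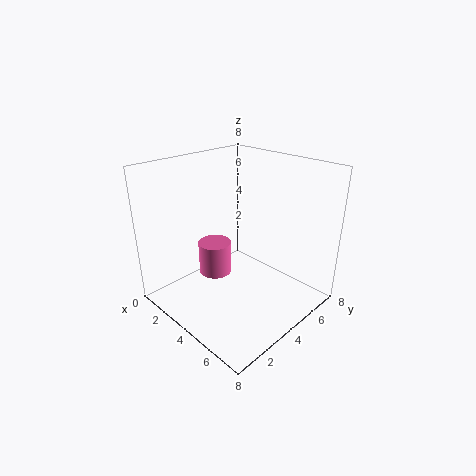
x = 2; y = 4; z = 1; r = 1; c = 'hotpink'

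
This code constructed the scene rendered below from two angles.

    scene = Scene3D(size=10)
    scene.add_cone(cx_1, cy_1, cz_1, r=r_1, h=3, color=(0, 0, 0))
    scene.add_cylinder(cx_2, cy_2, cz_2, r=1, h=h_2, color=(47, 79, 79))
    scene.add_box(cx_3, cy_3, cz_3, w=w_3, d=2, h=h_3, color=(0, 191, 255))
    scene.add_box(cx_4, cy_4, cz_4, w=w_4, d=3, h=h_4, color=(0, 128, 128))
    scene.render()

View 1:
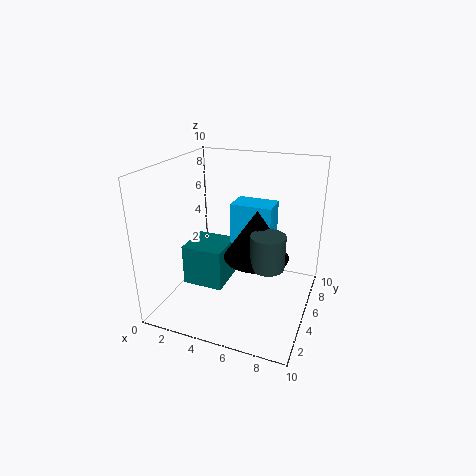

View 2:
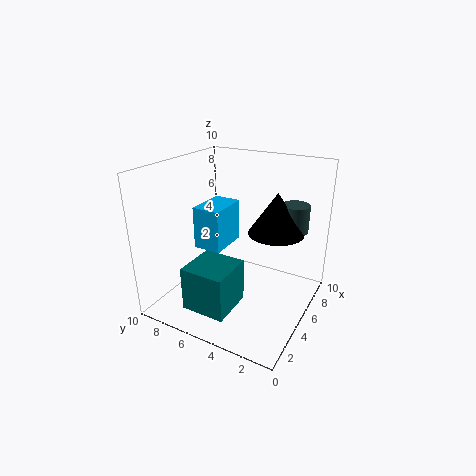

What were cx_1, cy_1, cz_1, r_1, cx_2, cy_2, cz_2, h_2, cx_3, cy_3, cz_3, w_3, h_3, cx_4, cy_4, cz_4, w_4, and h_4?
cx_1 = 7; cy_1 = 3; cz_1 = 5; r_1 = 2; cx_2 = 8; cy_2 = 2; cz_2 = 5; h_2 = 2; cx_3 = 4; cy_3 = 6; cz_3 = 4; w_3 = 3; h_3 = 3; cx_4 = 1; cy_4 = 4; cz_4 = 1; w_4 = 3; h_4 = 3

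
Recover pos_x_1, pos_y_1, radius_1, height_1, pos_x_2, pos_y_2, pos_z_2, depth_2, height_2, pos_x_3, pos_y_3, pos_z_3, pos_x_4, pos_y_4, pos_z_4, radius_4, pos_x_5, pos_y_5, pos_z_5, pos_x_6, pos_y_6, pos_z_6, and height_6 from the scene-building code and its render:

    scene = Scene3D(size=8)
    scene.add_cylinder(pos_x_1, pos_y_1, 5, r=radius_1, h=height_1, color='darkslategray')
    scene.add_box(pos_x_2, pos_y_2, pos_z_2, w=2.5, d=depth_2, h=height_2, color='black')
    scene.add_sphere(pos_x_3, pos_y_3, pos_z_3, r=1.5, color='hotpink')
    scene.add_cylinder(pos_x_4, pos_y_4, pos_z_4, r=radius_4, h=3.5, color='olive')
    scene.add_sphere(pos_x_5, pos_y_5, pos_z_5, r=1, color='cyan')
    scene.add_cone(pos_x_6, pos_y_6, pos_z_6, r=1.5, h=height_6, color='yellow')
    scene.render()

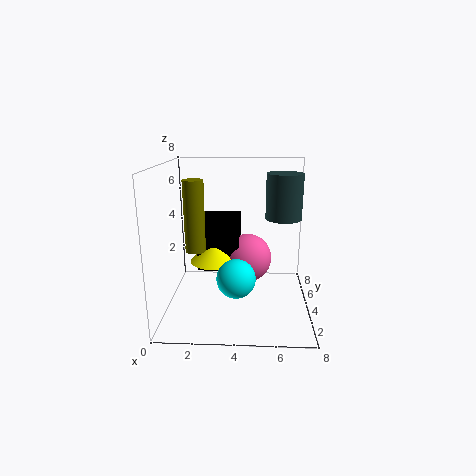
pos_x_1 = 6.5, pos_y_1 = 4.5, radius_1 = 1, height_1 = 2.5, pos_x_2 = 1.5, pos_y_2 = 5, pos_z_2 = 1.5, depth_2 = 3, height_2 = 3, pos_x_3 = 4.5, pos_y_3 = 6, pos_z_3 = 2, pos_x_4 = 2, pos_y_4 = 2, pos_z_4 = 4, radius_4 = 0.5, pos_x_5 = 4, pos_y_5 = 2, pos_z_5 = 2.5, pos_x_6 = 2.5, pos_y_6 = 5.5, pos_z_6 = 2, height_6 = 1.5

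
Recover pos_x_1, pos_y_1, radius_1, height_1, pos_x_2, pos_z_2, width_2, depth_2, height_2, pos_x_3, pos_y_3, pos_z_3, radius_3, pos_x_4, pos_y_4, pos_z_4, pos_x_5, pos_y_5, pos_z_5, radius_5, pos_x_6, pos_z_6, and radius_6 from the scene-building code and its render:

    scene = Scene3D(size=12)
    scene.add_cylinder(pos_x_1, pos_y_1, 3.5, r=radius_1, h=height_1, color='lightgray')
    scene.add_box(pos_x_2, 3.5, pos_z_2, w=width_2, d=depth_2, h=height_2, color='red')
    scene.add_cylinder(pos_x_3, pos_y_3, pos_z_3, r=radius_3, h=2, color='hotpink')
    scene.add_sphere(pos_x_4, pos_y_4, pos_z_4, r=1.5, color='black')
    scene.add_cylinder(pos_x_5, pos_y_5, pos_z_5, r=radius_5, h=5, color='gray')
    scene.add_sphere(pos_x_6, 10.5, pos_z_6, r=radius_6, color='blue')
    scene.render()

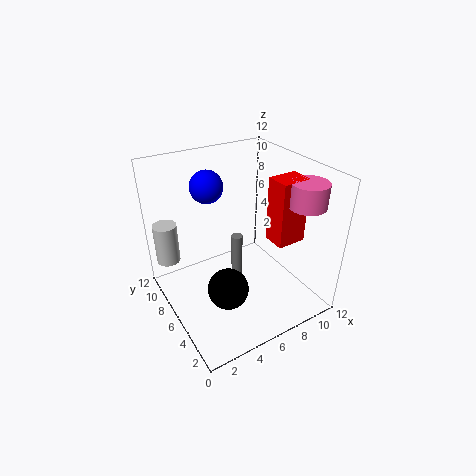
pos_x_1 = 1; pos_y_1 = 9.5; radius_1 = 1; height_1 = 3.5; pos_x_2 = 8.5; pos_z_2 = 5.5; width_2 = 2.5; depth_2 = 2; height_2 = 5.5; pos_x_3 = 10.5; pos_y_3 = 3; pos_z_3 = 9; radius_3 = 1.5; pos_x_4 = 3; pos_y_4 = 2.5; pos_z_4 = 4.5; pos_x_5 = 6.5; pos_y_5 = 7; pos_z_5 = 0.5; radius_5 = 0.5; pos_x_6 = 5.5; pos_z_6 = 9; radius_6 = 1.5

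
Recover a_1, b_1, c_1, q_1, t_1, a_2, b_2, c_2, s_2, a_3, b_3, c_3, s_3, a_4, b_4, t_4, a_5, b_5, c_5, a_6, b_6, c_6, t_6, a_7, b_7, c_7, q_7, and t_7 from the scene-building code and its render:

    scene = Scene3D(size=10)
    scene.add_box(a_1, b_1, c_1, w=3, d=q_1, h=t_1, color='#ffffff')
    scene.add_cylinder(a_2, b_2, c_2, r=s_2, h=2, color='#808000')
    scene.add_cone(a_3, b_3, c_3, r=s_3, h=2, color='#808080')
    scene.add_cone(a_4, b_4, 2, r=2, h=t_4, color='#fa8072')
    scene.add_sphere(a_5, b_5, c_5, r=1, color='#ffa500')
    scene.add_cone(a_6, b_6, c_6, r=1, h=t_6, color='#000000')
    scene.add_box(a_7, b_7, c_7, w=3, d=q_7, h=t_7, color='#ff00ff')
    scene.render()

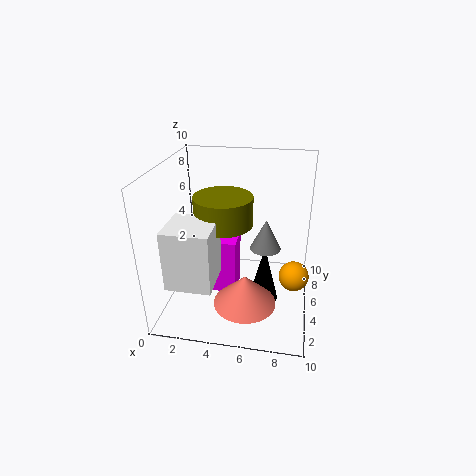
a_1 = 1, b_1 = 1, c_1 = 3, q_1 = 3, t_1 = 4, a_2 = 4, b_2 = 5, c_2 = 6, s_2 = 2, a_3 = 7, b_3 = 4, c_3 = 5, s_3 = 1, a_4 = 6, b_4 = 2, t_4 = 2, a_5 = 9, b_5 = 4, c_5 = 3, a_6 = 7, b_6 = 4, c_6 = 1, t_6 = 4, a_7 = 2, b_7 = 4, c_7 = 1, q_7 = 2, t_7 = 4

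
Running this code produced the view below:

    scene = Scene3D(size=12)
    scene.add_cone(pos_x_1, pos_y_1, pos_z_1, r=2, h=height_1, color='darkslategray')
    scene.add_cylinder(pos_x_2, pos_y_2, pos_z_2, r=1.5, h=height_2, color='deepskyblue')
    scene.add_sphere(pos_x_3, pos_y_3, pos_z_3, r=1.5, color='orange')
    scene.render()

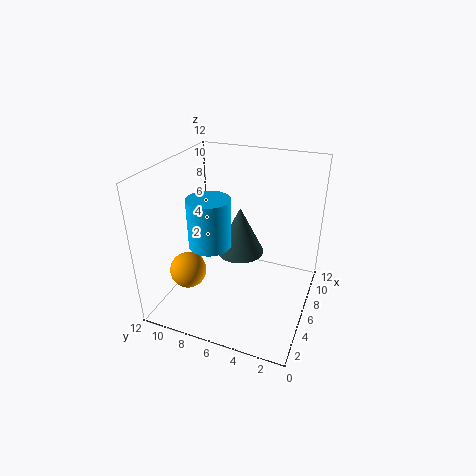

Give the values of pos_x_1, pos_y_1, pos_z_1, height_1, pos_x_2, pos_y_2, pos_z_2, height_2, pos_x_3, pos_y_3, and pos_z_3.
pos_x_1 = 6.5, pos_y_1 = 6, pos_z_1 = 4.5, height_1 = 4, pos_x_2 = 2, pos_y_2 = 6.5, pos_z_2 = 7.5, height_2 = 3.5, pos_x_3 = 3.5, pos_y_3 = 9.5, pos_z_3 = 3.5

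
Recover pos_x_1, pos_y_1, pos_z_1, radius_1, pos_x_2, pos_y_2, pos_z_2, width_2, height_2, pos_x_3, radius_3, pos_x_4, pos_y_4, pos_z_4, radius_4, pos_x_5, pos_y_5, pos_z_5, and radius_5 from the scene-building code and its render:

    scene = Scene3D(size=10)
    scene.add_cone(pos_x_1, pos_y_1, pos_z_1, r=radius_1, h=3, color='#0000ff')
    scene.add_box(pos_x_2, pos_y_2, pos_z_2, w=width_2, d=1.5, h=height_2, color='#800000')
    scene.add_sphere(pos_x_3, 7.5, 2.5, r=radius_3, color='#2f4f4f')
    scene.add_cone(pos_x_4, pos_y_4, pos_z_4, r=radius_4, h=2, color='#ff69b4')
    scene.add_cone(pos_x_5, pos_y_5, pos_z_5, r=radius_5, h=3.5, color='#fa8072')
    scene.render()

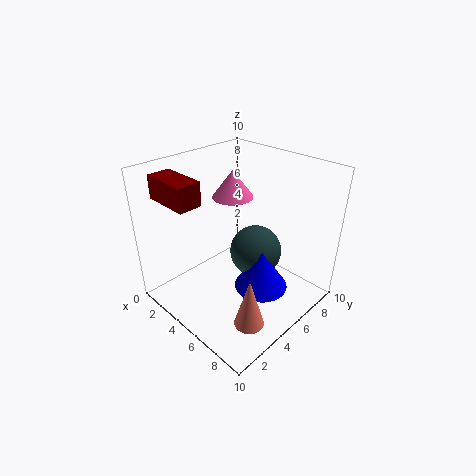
pos_x_1 = 6
pos_y_1 = 6.5
pos_z_1 = 0.5
radius_1 = 2
pos_x_2 = 2
pos_y_2 = 0.5
pos_z_2 = 8.5
width_2 = 3
height_2 = 1.5
pos_x_3 = 4.5
radius_3 = 2
pos_x_4 = 3
pos_y_4 = 6.5
pos_z_4 = 7
radius_4 = 1.5
pos_x_5 = 8
pos_y_5 = 3
pos_z_5 = 0.5
radius_5 = 1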